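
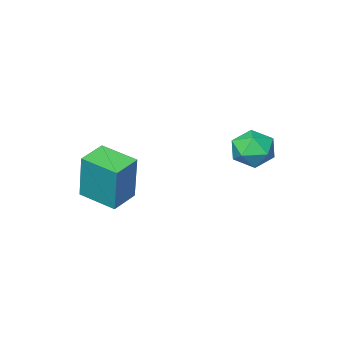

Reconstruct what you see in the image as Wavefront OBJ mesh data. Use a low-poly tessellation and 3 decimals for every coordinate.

v 0.693 0.088 -1.535
v 0.813 0.453 0.172
v 0.187 1.265 -1.751
v 0.307 1.631 -0.044
v 1.593 0.449 -1.676
v 1.713 0.815 0.031
v 1.087 1.627 -1.892
v 1.207 1.992 -0.185
v -2.595 4.086 0.464
v -2.383 3.765 -0.176
v -2.757 2.995 0.956
v -2.545 2.674 0.316
v -2.046 3.043 0.731
v -1.946 3.717 0.427
v -3.194 3.043 0.353
v -3.094 3.717 0.049
v -2.754 3.121 -0.245
v -2.045 3.121 -0.011
v -3.095 3.639 0.791
v -2.386 3.639 1.025
f 2 4 1
f 5 2 1
f 1 4 3
f 3 5 1
f 2 8 4
f 6 2 5
f 6 8 2
f 4 8 3
f 7 5 3
f 3 8 7
f 7 6 5
f 8 6 7
f 9 20 14
f 9 14 10
f 9 10 16
f 9 16 19
f 9 19 20
f 10 14 18
f 14 20 13
f 20 19 11
f 19 16 15
f 16 10 17
f 12 18 13
f 12 13 11
f 12 11 15
f 12 15 17
f 12 17 18
f 13 18 14
f 11 13 20
f 15 11 19
f 17 15 16
f 18 17 10



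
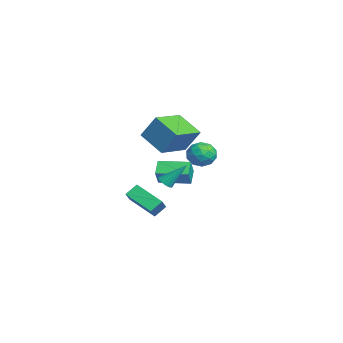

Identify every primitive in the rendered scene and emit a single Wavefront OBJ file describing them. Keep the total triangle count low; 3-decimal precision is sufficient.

v -4.081 -4.199 -3.924
v -3.123 -4.543 -3.068
v -4.364 -3.513 -3.331
v -3.406 -3.857 -2.475
v -2.834 -2.923 -4.805
v -1.876 -3.267 -3.949
v -3.117 -2.237 -4.212
v -2.159 -2.581 -3.356
v 1.951 -2.944 -0.095
v 2.412 -3.137 0.005
v 2.149 -1.816 1.175
v 2.457 -2.961 -0.159
v 2.386 -2.781 -0.307
v 2.215 -2.638 -0.407
v 1.984 -2.565 -0.436
v 1.745 -2.579 -0.386
v 1.553 -2.677 -0.27
v 1.453 -2.835 -0.114
v 1.467 -3.018 0.046
v 1.592 -3.185 0.174
v 1.799 -3.296 0.241
v 2.041 -3.326 0.23
v 2.262 -3.269 0.145
v -0.554 -2.645 2.646
v -0.152 -1.877 4.049
v 0.702 -1.687 1.762
v 1.104 -0.919 3.166
v 0.876 -4.141 3.054
v 1.278 -3.373 4.458
v 2.132 -3.183 2.171
v 2.534 -2.415 3.574
v -3.024 -2.687 -2.211
v -3.864 -2.422 -1.585
v -2.415 -0.899 -2.148
v -3.254 -0.634 -1.523
v -2.366 -2.946 -1.217
v -3.205 -2.681 -0.592
v -1.756 -1.158 -1.155
v -2.596 -0.893 -0.529
v -2.606 0.38 0.492
v -2.043 -0.303 0.187
v -3.737 -0.177 -0.347
v -3.174 -0.86 -0.652
v -3.455 -0.848 0.241
v -2.756 -0.504 0.759
v -3.024 0.024 -0.919
v -2.325 0.368 -0.401
v -2.302 -0.523 -0.685
v -2.568 -1.062 0.032
v -3.212 0.582 -0.192
v -3.478 0.043 0.525
v -2.225 0.087 0.413
v -3.555 -0.567 -0.573
v -3.72 -0.56 -0.048
v -3.389 -0.962 -0.228
v -2.644 -0.031 0.749
v -2.313 -0.432 0.57
v -3.143 -0.753 0.602
v -3.467 -0.048 -0.73
v -3.136 -0.449 -0.909
v -2.391 0.482 0.068
v -2.06 0.08 -0.112
v -2.637 0.273 -0.762
v -2.047 -0.443 -0.279
v -2.712 -0.771 -0.772
v -2.623 -0.251 -0.929
v -2.212 -0.049 -0.624
v -2.203 -0.76 0.143
v -2.868 -1.088 -0.35
v -3.033 -1.081 0.174
v -2.622 -0.879 0.479
v -2.355 -0.89 -0.37
v -2.912 0.608 0.19
v -3.577 0.28 -0.303
v -3.158 0.399 -0.639
v -2.747 0.601 -0.334
v -3.068 0.291 0.612
v -3.733 -0.037 0.119
v -3.568 -0.431 0.464
v -3.157 -0.229 0.769
v -3.425 0.41 0.21
f 2 4 1
f 5 2 1
f 1 4 3
f 3 5 1
f 2 8 4
f 6 2 5
f 6 8 2
f 4 8 3
f 7 5 3
f 3 8 7
f 7 6 5
f 8 6 7
f 10 9 12
f 10 12 11
f 12 9 13
f 12 13 11
f 13 9 14
f 13 14 11
f 14 9 15
f 14 15 11
f 15 9 16
f 15 16 11
f 16 9 17
f 16 17 11
f 17 9 18
f 17 18 11
f 18 9 19
f 18 19 11
f 19 9 20
f 19 20 11
f 20 9 21
f 20 21 11
f 21 9 22
f 21 22 11
f 22 9 23
f 22 23 11
f 23 9 10
f 23 10 11
f 25 27 24
f 28 25 24
f 24 27 26
f 26 28 24
f 25 31 27
f 29 25 28
f 29 31 25
f 27 31 26
f 30 28 26
f 26 31 30
f 30 29 28
f 31 29 30
f 33 35 32
f 36 33 32
f 32 35 34
f 34 36 32
f 33 39 35
f 37 33 36
f 37 39 33
f 35 39 34
f 38 36 34
f 34 39 38
f 38 37 36
f 39 37 38
f 40 77 56
f 77 51 80
f 56 80 45
f 77 80 56
f 40 56 52
f 56 45 57
f 52 57 41
f 56 57 52
f 40 52 61
f 52 41 62
f 61 62 47
f 52 62 61
f 40 61 73
f 61 47 76
f 73 76 50
f 61 76 73
f 40 73 77
f 73 50 81
f 77 81 51
f 73 81 77
f 41 57 68
f 57 45 71
f 68 71 49
f 57 71 68
f 45 80 58
f 80 51 79
f 58 79 44
f 80 79 58
f 51 81 78
f 81 50 74
f 78 74 42
f 81 74 78
f 50 76 75
f 76 47 63
f 75 63 46
f 76 63 75
f 47 62 67
f 62 41 64
f 67 64 48
f 62 64 67
f 43 69 55
f 69 49 70
f 55 70 44
f 69 70 55
f 43 55 53
f 55 44 54
f 53 54 42
f 55 54 53
f 43 53 60
f 53 42 59
f 60 59 46
f 53 59 60
f 43 60 65
f 60 46 66
f 65 66 48
f 60 66 65
f 43 65 69
f 65 48 72
f 69 72 49
f 65 72 69
f 44 70 58
f 70 49 71
f 58 71 45
f 70 71 58
f 42 54 78
f 54 44 79
f 78 79 51
f 54 79 78
f 46 59 75
f 59 42 74
f 75 74 50
f 59 74 75
f 48 66 67
f 66 46 63
f 67 63 47
f 66 63 67
f 49 72 68
f 72 48 64
f 68 64 41
f 72 64 68



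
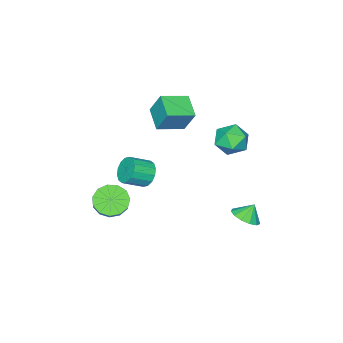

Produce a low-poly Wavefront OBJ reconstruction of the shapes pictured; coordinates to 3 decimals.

v -2.193 -3.392 1.937
v -2.253 -2.638 3.403
v -3.645 -2.667 1.504
v -3.705 -1.913 2.971
v -1.415 -2.187 1.349
v -1.475 -1.433 2.816
v -2.867 -1.462 0.917
v -2.927 -0.708 2.383
v -1.278 4.249 3.07
v -0.607 3.533 2.692
v -1.593 3.247 4.408
v -0.922 2.531 4.03
v -0.561 3.451 4.39
v -0.367 4.07 3.563
v -1.833 2.71 3.537
v -1.639 3.329 2.71
v -0.95 2.582 2.98
v -0.164 3.04 3.508
v -2.036 3.74 3.592
v -1.25 4.198 4.12
v 0.007 -1.6 -1.241
v 0.544 -1.03 -1.62
v 1.591 -1.591 -0.978
v 1.053 -2.16 -0.599
v 0.416 -0.832 -1.237
v 1.462 -1.393 -0.595
v 0.177 -0.839 -0.855
v 1.224 -1.4 -0.213
v -0.107 -1.05 -0.576
v 0.94 -1.611 0.066
v -0.36 -1.408 -0.476
v 0.687 -1.969 0.166
v -0.516 -1.818 -0.58
v 0.531 -2.379 0.062
v -0.531 -2.169 -0.862
v 0.516 -2.73 -0.22
v -0.402 -2.367 -1.245
v 0.644 -2.928 -0.603
v -0.164 -2.36 -1.627
v 0.883 -2.921 -0.985
v 0.12 -2.149 -1.906
v 1.167 -2.71 -1.264
v 0.373 -1.791 -2.006
v 1.42 -2.352 -1.364
v 0.529 -1.381 -1.902
v 1.576 -1.942 -1.26
v -2.449 3.344 -3.662
v -1.696 3.663 -3.287
v -2.951 3.536 -2.818
v -1.922 4.058 -3.511
v -2.316 4.226 -3.783
v -2.752 4.114 -4.017
v -3.091 3.757 -4.138
v -3.227 3.27 -4.108
v -3.116 2.806 -3.936
v -2.793 2.512 -3.677
v -2.361 2.483 -3.413
v -1.957 2.727 -3.228
v -1.709 3.167 -3.181
v 1.159 -3.236 -3.812
v 2.014 -3.759 -4.049
v 2.717 -3.047 -3.085
v 1.861 -2.524 -2.848
v 2.008 -3.291 -4.391
v 2.711 -2.578 -3.427
v 1.734 -2.805 -4.55
v 2.436 -2.092 -3.585
v 1.276 -2.456 -4.474
v 1.979 -1.743 -3.51
v 0.781 -2.355 -4.188
v 1.484 -1.642 -3.224
v 0.406 -2.533 -3.783
v 1.109 -1.821 -2.819
v 0.27 -2.935 -3.387
v 0.973 -2.223 -2.422
v 0.416 -3.433 -3.126
v 1.119 -2.72 -2.161
v 0.798 -3.868 -3.083
v 1.501 -3.155 -2.118
v 1.294 -4.102 -3.271
v 1.997 -3.39 -2.307
v 1.747 -4.062 -3.632
v 2.45 -3.349 -2.667
f 2 4 1
f 5 2 1
f 1 4 3
f 3 5 1
f 2 8 4
f 6 2 5
f 6 8 2
f 4 8 3
f 7 5 3
f 3 8 7
f 7 6 5
f 8 6 7
f 9 20 14
f 9 14 10
f 9 10 16
f 9 16 19
f 9 19 20
f 10 14 18
f 14 20 13
f 20 19 11
f 19 16 15
f 16 10 17
f 12 18 13
f 12 13 11
f 12 11 15
f 12 15 17
f 12 17 18
f 13 18 14
f 11 13 20
f 15 11 19
f 17 15 16
f 18 17 10
f 22 21 25
f 22 25 23
f 23 25 26
f 23 26 24
f 25 21 27
f 25 27 26
f 26 27 28
f 26 28 24
f 27 21 29
f 27 29 28
f 28 29 30
f 28 30 24
f 29 21 31
f 29 31 30
f 30 31 32
f 30 32 24
f 31 21 33
f 31 33 32
f 32 33 34
f 32 34 24
f 33 21 35
f 33 35 34
f 34 35 36
f 34 36 24
f 35 21 37
f 35 37 36
f 36 37 38
f 36 38 24
f 37 21 39
f 37 39 38
f 38 39 40
f 38 40 24
f 39 21 41
f 39 41 40
f 40 41 42
f 40 42 24
f 41 21 43
f 41 43 42
f 42 43 44
f 42 44 24
f 43 21 45
f 43 45 44
f 44 45 46
f 44 46 24
f 45 21 22
f 45 22 46
f 46 22 23
f 46 23 24
f 48 47 50
f 48 50 49
f 50 47 51
f 50 51 49
f 51 47 52
f 51 52 49
f 52 47 53
f 52 53 49
f 53 47 54
f 53 54 49
f 54 47 55
f 54 55 49
f 55 47 56
f 55 56 49
f 56 47 57
f 56 57 49
f 57 47 58
f 57 58 49
f 58 47 59
f 58 59 49
f 59 47 48
f 59 48 49
f 61 60 64
f 61 64 62
f 62 64 65
f 62 65 63
f 64 60 66
f 64 66 65
f 65 66 67
f 65 67 63
f 66 60 68
f 66 68 67
f 67 68 69
f 67 69 63
f 68 60 70
f 68 70 69
f 69 70 71
f 69 71 63
f 70 60 72
f 70 72 71
f 71 72 73
f 71 73 63
f 72 60 74
f 72 74 73
f 73 74 75
f 73 75 63
f 74 60 76
f 74 76 75
f 75 76 77
f 75 77 63
f 76 60 78
f 76 78 77
f 77 78 79
f 77 79 63
f 78 60 80
f 78 80 79
f 79 80 81
f 79 81 63
f 80 60 82
f 80 82 81
f 81 82 83
f 81 83 63
f 82 60 61
f 82 61 83
f 83 61 62
f 83 62 63



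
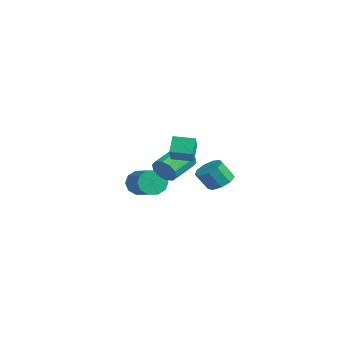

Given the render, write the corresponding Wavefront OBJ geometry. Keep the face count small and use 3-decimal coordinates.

v 2.606 -4.052 -0.011
v 2.059 -3.627 0.83
v 3.219 -3.06 -0.113
v 2.671 -2.635 0.727
v 3.549 -4.545 0.853
v 3.001 -4.12 1.693
v 4.161 -3.553 0.75
v 3.614 -3.128 1.591
v -4.037 -2.926 -4.084
v -3.781 -3.299 -4.839
v -1.908 -3.367 -4.171
v -2.163 -2.994 -3.416
v -3.741 -2.76 -4.896
v -1.868 -2.828 -4.228
v -3.814 -2.284 -4.643
v -1.941 -2.352 -3.975
v -3.972 -2.053 -4.176
v -2.099 -2.121 -3.508
v -4.155 -2.156 -3.675
v -2.281 -2.224 -3.007
v -4.292 -2.553 -3.329
v -2.419 -2.621 -2.661
v -4.332 -3.092 -3.272
v -2.459 -3.16 -2.604
v -4.259 -3.568 -3.525
v -2.386 -3.636 -2.857
v -4.101 -3.799 -3.992
v -2.228 -3.867 -3.324
v -3.919 -3.696 -4.493
v -2.045 -3.764 -3.825
v -1.484 -2.629 -2.397
v -1.223 -2.236 -3.068
v -1.956 -0.738 -2.474
v -2.216 -1.131 -1.803
v -1.684 -2.423 -3.165
v -2.417 -0.925 -2.571
v -2.069 -2.688 -2.969
v -2.801 -1.19 -2.375
v -2.23 -2.931 -2.554
v -2.962 -1.434 -1.96
v -2.106 -3.059 -2.079
v -2.838 -1.561 -1.486
v -1.744 -3.022 -1.726
v -2.477 -1.524 -1.132
v -1.283 -2.835 -1.629
v -2.016 -1.337 -1.035
v -0.899 -2.57 -1.825
v -1.631 -1.072 -1.231
v -0.738 -2.326 -2.24
v -1.47 -0.829 -1.646
v -0.862 -2.199 -2.714
v -1.594 -0.701 -2.121
v 3.664 -1.732 -1.602
v 4.399 -2.066 -1.674
v 4.211 -2.701 -0.65
v 3.476 -2.368 -0.578
v 4.431 -1.598 -1.378
v 4.243 -2.234 -0.354
v 4.104 -1.194 -1.187
v 3.916 -1.829 -0.163
v 3.572 -1.041 -1.19
v 3.384 -1.676 -0.166
v 3.082 -1.212 -1.386
v 2.894 -1.847 -0.362
v 2.865 -1.626 -1.683
v 2.677 -2.262 -0.659
v 3.022 -2.09 -1.942
v 2.834 -2.726 -0.918
v 3.479 -2.387 -2.042
v 3.291 -3.022 -1.018
v 4.023 -2.377 -1.936
v 3.835 -3.012 -0.912
f 2 4 1
f 5 2 1
f 1 4 3
f 3 5 1
f 2 8 4
f 6 2 5
f 6 8 2
f 4 8 3
f 7 5 3
f 3 8 7
f 7 6 5
f 8 6 7
f 10 9 13
f 10 13 11
f 11 13 14
f 11 14 12
f 13 9 15
f 13 15 14
f 14 15 16
f 14 16 12
f 15 9 17
f 15 17 16
f 16 17 18
f 16 18 12
f 17 9 19
f 17 19 18
f 18 19 20
f 18 20 12
f 19 9 21
f 19 21 20
f 20 21 22
f 20 22 12
f 21 9 23
f 21 23 22
f 22 23 24
f 22 24 12
f 23 9 25
f 23 25 24
f 24 25 26
f 24 26 12
f 25 9 27
f 25 27 26
f 26 27 28
f 26 28 12
f 27 9 29
f 27 29 28
f 28 29 30
f 28 30 12
f 29 9 10
f 29 10 30
f 30 10 11
f 30 11 12
f 32 31 35
f 32 35 33
f 33 35 36
f 33 36 34
f 35 31 37
f 35 37 36
f 36 37 38
f 36 38 34
f 37 31 39
f 37 39 38
f 38 39 40
f 38 40 34
f 39 31 41
f 39 41 40
f 40 41 42
f 40 42 34
f 41 31 43
f 41 43 42
f 42 43 44
f 42 44 34
f 43 31 45
f 43 45 44
f 44 45 46
f 44 46 34
f 45 31 47
f 45 47 46
f 46 47 48
f 46 48 34
f 47 31 49
f 47 49 48
f 48 49 50
f 48 50 34
f 49 31 51
f 49 51 50
f 50 51 52
f 50 52 34
f 51 31 32
f 51 32 52
f 52 32 33
f 52 33 34
f 54 53 57
f 54 57 55
f 55 57 58
f 55 58 56
f 57 53 59
f 57 59 58
f 58 59 60
f 58 60 56
f 59 53 61
f 59 61 60
f 60 61 62
f 60 62 56
f 61 53 63
f 61 63 62
f 62 63 64
f 62 64 56
f 63 53 65
f 63 65 64
f 64 65 66
f 64 66 56
f 65 53 67
f 65 67 66
f 66 67 68
f 66 68 56
f 67 53 69
f 67 69 68
f 68 69 70
f 68 70 56
f 69 53 71
f 69 71 70
f 70 71 72
f 70 72 56
f 71 53 54
f 71 54 72
f 72 54 55
f 72 55 56



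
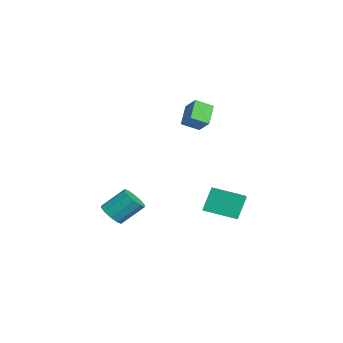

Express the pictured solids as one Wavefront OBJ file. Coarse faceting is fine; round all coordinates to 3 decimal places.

v -1.773 -0.869 3.996
v -1.089 -0.573 4.585
v -1.77 -0.031 3.571
v -1.086 0.265 4.16
v -0.934 -1.265 3.22
v -0.25 -0.969 3.809
v -0.931 -0.427 2.795
v -0.247 -0.131 3.384
v -1.412 -4.378 -2.362
v -1.022 -3.999 -2.802
v -0.957 -2.923 -1.818
v -1.348 -3.302 -1.378
v -1.438 -3.905 -2.878
v -1.373 -2.829 -1.893
v -1.844 -3.992 -2.756
v -1.779 -2.916 -1.771
v -2.085 -4.226 -2.484
v -2.02 -3.15 -1.499
v -2.069 -4.519 -2.165
v -2.005 -3.443 -1.181
v -1.803 -4.757 -1.922
v -1.738 -3.681 -0.938
v -1.387 -4.851 -1.847
v -1.322 -3.775 -0.862
v -0.981 -4.764 -1.969
v -0.916 -3.688 -0.984
v -0.74 -4.53 -2.241
v -0.675 -3.454 -1.256
v -0.755 -4.237 -2.559
v -0.691 -3.161 -1.575
v -0.397 -0.362 -1.925
v -0.715 0.116 -0.748
v 0.122 1.103 -2.38
v -0.195 1.581 -1.203
v 1.095 -0.721 -1.377
v 0.778 -0.243 -0.2
v 1.615 0.744 -1.832
v 1.297 1.222 -0.655
f 2 4 1
f 5 2 1
f 1 4 3
f 3 5 1
f 2 8 4
f 6 2 5
f 6 8 2
f 4 8 3
f 7 5 3
f 3 8 7
f 7 6 5
f 8 6 7
f 10 9 13
f 10 13 11
f 11 13 14
f 11 14 12
f 13 9 15
f 13 15 14
f 14 15 16
f 14 16 12
f 15 9 17
f 15 17 16
f 16 17 18
f 16 18 12
f 17 9 19
f 17 19 18
f 18 19 20
f 18 20 12
f 19 9 21
f 19 21 20
f 20 21 22
f 20 22 12
f 21 9 23
f 21 23 22
f 22 23 24
f 22 24 12
f 23 9 25
f 23 25 24
f 24 25 26
f 24 26 12
f 25 9 27
f 25 27 26
f 26 27 28
f 26 28 12
f 27 9 29
f 27 29 28
f 28 29 30
f 28 30 12
f 29 9 10
f 29 10 30
f 30 10 11
f 30 11 12
f 32 34 31
f 35 32 31
f 31 34 33
f 33 35 31
f 32 38 34
f 36 32 35
f 36 38 32
f 34 38 33
f 37 35 33
f 33 38 37
f 37 36 35
f 38 36 37



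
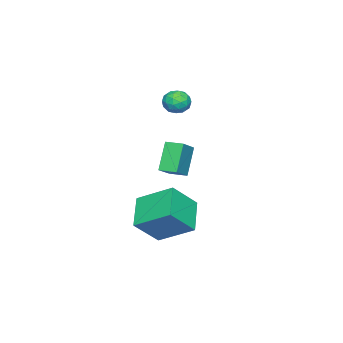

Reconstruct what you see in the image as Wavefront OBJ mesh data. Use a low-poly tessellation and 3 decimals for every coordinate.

v 1.184 -0.62 3.144
v 2.309 -0.532 3.829
v 1.107 0.206 3.163
v 2.232 0.294 3.849
v 1.988 -0.514 1.811
v 3.113 -0.426 2.497
v 1.911 0.312 1.831
v 3.036 0.4 2.516
v -3.314 -2.801 3.924
v -3.083 -2.443 4.498
v -2.237 -2.817 3.502
v -2.006 -2.459 4.076
v -2.228 -3.135 4.142
v -2.893 -3.126 4.403
v -2.427 -2.134 3.597
v -3.092 -2.125 3.858
v -2.535 -2.031 4.297
v -2.412 -2.65 4.633
v -2.908 -2.61 3.367
v -2.785 -3.229 3.703
v -3.293 -2.621 4.248
v -2.027 -2.639 3.752
v -2.157 -3.037 3.79
v -2.022 -2.826 4.128
v -3.181 -3.022 4.192
v -3.046 -2.812 4.53
v -2.543 -3.219 4.32
v -2.274 -2.448 3.47
v -2.139 -2.238 3.808
v -3.298 -2.434 3.872
v -3.163 -2.223 4.21
v -2.777 -2.041 3.68
v -2.835 -2.168 4.467
v -2.202 -2.177 4.219
v -2.45 -1.986 3.938
v -2.841 -1.981 4.091
v -2.763 -2.532 4.665
v -2.13 -2.541 4.417
v -2.26 -2.939 4.455
v -2.651 -2.933 4.609
v -2.441 -2.29 4.546
v -3.19 -2.719 3.583
v -2.557 -2.728 3.335
v -2.669 -2.327 3.391
v -3.06 -2.321 3.545
v -3.118 -3.083 3.781
v -2.485 -3.092 3.533
v -2.479 -3.279 3.909
v -2.87 -3.274 4.062
v -2.879 -2.97 3.454
v 1.556 -1.151 -0.938
v 1.421 0.534 0.033
v 2.948 -0.533 -1.819
v 2.813 1.153 -0.848
v 2.607 -1.773 0.288
v 2.472 -0.087 1.259
v 3.999 -1.154 -0.593
v 3.864 0.531 0.378
f 2 4 1
f 5 2 1
f 1 4 3
f 3 5 1
f 2 8 4
f 6 2 5
f 6 8 2
f 4 8 3
f 7 5 3
f 3 8 7
f 7 6 5
f 8 6 7
f 9 46 25
f 46 20 49
f 25 49 14
f 46 49 25
f 9 25 21
f 25 14 26
f 21 26 10
f 25 26 21
f 9 21 30
f 21 10 31
f 30 31 16
f 21 31 30
f 9 30 42
f 30 16 45
f 42 45 19
f 30 45 42
f 9 42 46
f 42 19 50
f 46 50 20
f 42 50 46
f 10 26 37
f 26 14 40
f 37 40 18
f 26 40 37
f 14 49 27
f 49 20 48
f 27 48 13
f 49 48 27
f 20 50 47
f 50 19 43
f 47 43 11
f 50 43 47
f 19 45 44
f 45 16 32
f 44 32 15
f 45 32 44
f 16 31 36
f 31 10 33
f 36 33 17
f 31 33 36
f 12 38 24
f 38 18 39
f 24 39 13
f 38 39 24
f 12 24 22
f 24 13 23
f 22 23 11
f 24 23 22
f 12 22 29
f 22 11 28
f 29 28 15
f 22 28 29
f 12 29 34
f 29 15 35
f 34 35 17
f 29 35 34
f 12 34 38
f 34 17 41
f 38 41 18
f 34 41 38
f 13 39 27
f 39 18 40
f 27 40 14
f 39 40 27
f 11 23 47
f 23 13 48
f 47 48 20
f 23 48 47
f 15 28 44
f 28 11 43
f 44 43 19
f 28 43 44
f 17 35 36
f 35 15 32
f 36 32 16
f 35 32 36
f 18 41 37
f 41 17 33
f 37 33 10
f 41 33 37
f 52 54 51
f 55 52 51
f 51 54 53
f 53 55 51
f 52 58 54
f 56 52 55
f 56 58 52
f 54 58 53
f 57 55 53
f 53 58 57
f 57 56 55
f 58 56 57



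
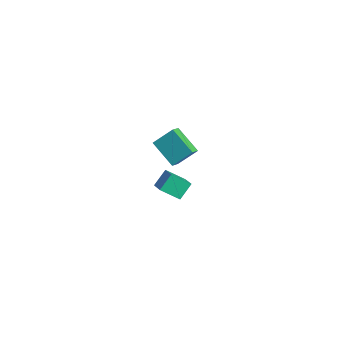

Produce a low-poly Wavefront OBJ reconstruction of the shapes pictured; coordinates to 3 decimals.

v -0.156 1.146 -4.001
v -0.36 2.098 -3.124
v 0.488 2.19 -4.982
v 0.283 3.141 -4.105
v 0.797 0.959 -3.575
v 0.592 1.91 -2.698
v 1.44 2.002 -4.556
v 1.236 2.954 -3.679
v 2.692 -0.315 3.39
v 3.116 0.773 4.394
v 4.313 -0.034 2.401
v 4.738 1.054 3.405
v 3.142 -0.994 3.935
v 3.567 0.094 4.939
v 4.764 -0.713 2.946
v 5.188 0.375 3.95
f 2 4 1
f 5 2 1
f 1 4 3
f 3 5 1
f 2 8 4
f 6 2 5
f 6 8 2
f 4 8 3
f 7 5 3
f 3 8 7
f 7 6 5
f 8 6 7
f 10 12 9
f 13 10 9
f 9 12 11
f 11 13 9
f 10 16 12
f 14 10 13
f 14 16 10
f 12 16 11
f 15 13 11
f 11 16 15
f 15 14 13
f 16 14 15



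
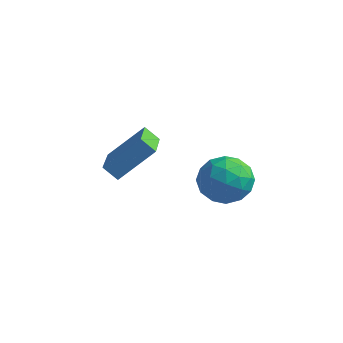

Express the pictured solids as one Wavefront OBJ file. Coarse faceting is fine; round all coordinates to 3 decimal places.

v 0.695 -3.666 1.407
v 0.084 -3.802 1.967
v -0.272 -1.95 0.77
v -0.882 -2.086 1.33
v 1.722 -2.574 2.79
v 1.112 -2.71 3.35
v 0.756 -0.858 2.153
v 0.145 -0.994 2.713
v 2.621 2.137 -2.252
v 3.245 1.178 -1.718
v 1.315 2.162 -0.682
v 1.939 1.203 -0.148
v 2.478 2.342 -0.226
v 3.285 2.326 -1.195
v 1.275 1.014 -1.205
v 2.082 0.998 -2.174
v 2.413 0.484 -1.071
v 3.156 1.305 -0.465
v 1.404 2.035 -1.935
v 2.147 2.856 -1.329
v 3.047 1.655 -2.122
v 1.513 1.685 -0.278
v 1.829 2.354 -0.323
v 2.196 1.791 -0.009
v 3.071 2.33 -1.815
v 3.437 1.767 -1.502
v 2.987 2.451 -0.625
v 1.123 1.573 -0.898
v 1.489 1.01 -0.585
v 2.364 1.549 -2.391
v 2.731 0.986 -2.077
v 1.573 0.889 -1.775
v 2.925 0.684 -1.428
v 2.158 0.699 -0.506
v 1.768 0.587 -1.127
v 2.242 0.578 -1.697
v 3.362 1.167 -1.073
v 2.594 1.181 -0.15
v 2.911 1.85 -0.195
v 3.385 1.841 -0.766
v 2.873 0.759 -0.692
v 1.966 2.159 -2.25
v 1.198 2.173 -1.327
v 1.175 1.499 -1.634
v 1.649 1.49 -2.205
v 2.402 2.641 -1.894
v 1.635 2.656 -0.972
v 2.318 2.762 -0.703
v 2.792 2.753 -1.273
v 1.687 2.581 -1.708
f 2 4 1
f 5 2 1
f 1 4 3
f 3 5 1
f 2 8 4
f 6 2 5
f 6 8 2
f 4 8 3
f 7 5 3
f 3 8 7
f 7 6 5
f 8 6 7
f 9 46 25
f 46 20 49
f 25 49 14
f 46 49 25
f 9 25 21
f 25 14 26
f 21 26 10
f 25 26 21
f 9 21 30
f 21 10 31
f 30 31 16
f 21 31 30
f 9 30 42
f 30 16 45
f 42 45 19
f 30 45 42
f 9 42 46
f 42 19 50
f 46 50 20
f 42 50 46
f 10 26 37
f 26 14 40
f 37 40 18
f 26 40 37
f 14 49 27
f 49 20 48
f 27 48 13
f 49 48 27
f 20 50 47
f 50 19 43
f 47 43 11
f 50 43 47
f 19 45 44
f 45 16 32
f 44 32 15
f 45 32 44
f 16 31 36
f 31 10 33
f 36 33 17
f 31 33 36
f 12 38 24
f 38 18 39
f 24 39 13
f 38 39 24
f 12 24 22
f 24 13 23
f 22 23 11
f 24 23 22
f 12 22 29
f 22 11 28
f 29 28 15
f 22 28 29
f 12 29 34
f 29 15 35
f 34 35 17
f 29 35 34
f 12 34 38
f 34 17 41
f 38 41 18
f 34 41 38
f 13 39 27
f 39 18 40
f 27 40 14
f 39 40 27
f 11 23 47
f 23 13 48
f 47 48 20
f 23 48 47
f 15 28 44
f 28 11 43
f 44 43 19
f 28 43 44
f 17 35 36
f 35 15 32
f 36 32 16
f 35 32 36
f 18 41 37
f 41 17 33
f 37 33 10
f 41 33 37



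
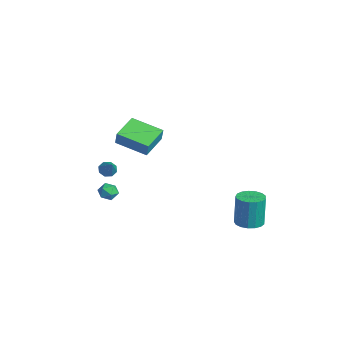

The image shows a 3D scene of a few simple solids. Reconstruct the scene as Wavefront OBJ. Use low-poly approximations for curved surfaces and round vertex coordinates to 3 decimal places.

v 3.563 3.881 -4.541
v 4.411 3.874 -4.488
v 4.286 3.992 -2.485
v 3.437 3.999 -2.539
v 4.318 4.27 -4.517
v 4.193 4.387 -2.514
v 4.053 4.576 -4.551
v 3.927 4.693 -2.549
v 3.675 4.723 -4.584
v 3.549 4.84 -2.581
v 3.271 4.677 -4.606
v 3.146 4.795 -2.604
v 2.934 4.449 -4.614
v 2.809 4.567 -2.611
v 2.741 4.091 -4.605
v 2.616 4.208 -2.602
v 2.737 3.685 -4.582
v 2.611 3.802 -2.579
v 2.921 3.324 -4.549
v 2.796 3.441 -2.546
v 3.253 3.09 -4.514
v 3.127 3.208 -2.512
v 3.655 3.038 -4.486
v 3.53 3.156 -2.483
v 4.036 3.179 -4.47
v 3.911 3.297 -2.468
v 4.309 3.481 -4.471
v 4.184 3.598 -2.468
v 2.008 -3.408 -0.885
v 2.482 -3.669 -0.559
v 2.078 -4.151 -1.581
v 2.552 -4.412 -1.255
v 1.966 -4.419 -1.021
v 1.923 -3.96 -0.59
v 2.637 -3.86 -1.55
v 2.594 -3.401 -1.119
v 2.87 -3.948 -0.97
v 2.456 -4.293 -0.643
v 2.104 -3.527 -1.497
v 1.69 -3.872 -1.17
v -0.586 -3.014 -1.152
v -0.214 -2.882 -1.535
v 0.406 -3.066 -0.208
v -0.377 -2.544 -1.346
v -0.662 -2.48 -1.043
v -0.902 -2.73 -0.804
v -0.958 -3.145 -0.769
v -0.795 -3.484 -0.958
v -0.51 -3.547 -1.261
v -0.269 -3.298 -1.5
v 2.255 -3.46 2.705
v 2.598 -3.476 3.581
v 1.211 -2.244 3.136
v 1.553 -2.26 4.012
v 3.587 -2.14 2.208
v 3.929 -2.156 3.084
v 2.542 -0.924 2.639
v 2.885 -0.94 3.515
f 2 1 5
f 2 5 3
f 3 5 6
f 3 6 4
f 5 1 7
f 5 7 6
f 6 7 8
f 6 8 4
f 7 1 9
f 7 9 8
f 8 9 10
f 8 10 4
f 9 1 11
f 9 11 10
f 10 11 12
f 10 12 4
f 11 1 13
f 11 13 12
f 12 13 14
f 12 14 4
f 13 1 15
f 13 15 14
f 14 15 16
f 14 16 4
f 15 1 17
f 15 17 16
f 16 17 18
f 16 18 4
f 17 1 19
f 17 19 18
f 18 19 20
f 18 20 4
f 19 1 21
f 19 21 20
f 20 21 22
f 20 22 4
f 21 1 23
f 21 23 22
f 22 23 24
f 22 24 4
f 23 1 25
f 23 25 24
f 24 25 26
f 24 26 4
f 25 1 27
f 25 27 26
f 26 27 28
f 26 28 4
f 27 1 2
f 27 2 28
f 28 2 3
f 28 3 4
f 29 40 34
f 29 34 30
f 29 30 36
f 29 36 39
f 29 39 40
f 30 34 38
f 34 40 33
f 40 39 31
f 39 36 35
f 36 30 37
f 32 38 33
f 32 33 31
f 32 31 35
f 32 35 37
f 32 37 38
f 33 38 34
f 31 33 40
f 35 31 39
f 37 35 36
f 38 37 30
f 42 41 44
f 42 44 43
f 44 41 45
f 44 45 43
f 45 41 46
f 45 46 43
f 46 41 47
f 46 47 43
f 47 41 48
f 47 48 43
f 48 41 49
f 48 49 43
f 49 41 50
f 49 50 43
f 50 41 42
f 50 42 43
f 52 54 51
f 55 52 51
f 51 54 53
f 53 55 51
f 52 58 54
f 56 52 55
f 56 58 52
f 54 58 53
f 57 55 53
f 53 58 57
f 57 56 55
f 58 56 57



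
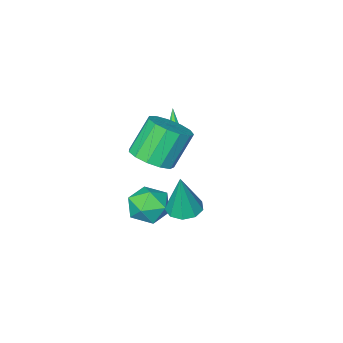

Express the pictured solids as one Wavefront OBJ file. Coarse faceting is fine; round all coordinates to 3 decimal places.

v 0.274 1.076 2.044
v 1.118 1.207 2.584
v 0.129 1.175 4.136
v -0.714 1.044 3.596
v 0.919 1.728 2.468
v -0.069 1.695 4.02
v 0.515 2.041 2.218
v -0.473 2.009 3.77
v 0.035 2.049 1.912
v -0.953 2.016 3.464
v -0.369 1.747 1.649
v -1.357 1.715 3.2
v -0.569 1.233 1.51
v -1.557 1.2 3.062
v -0.501 0.668 1.542
v -1.49 0.636 3.093
v -0.188 0.234 1.732
v -1.176 0.201 3.284
v 0.273 0.066 2.022
v -0.715 0.034 3.574
v 0.734 0.22 2.319
v -0.255 0.187 3.871
v 1.049 0.645 2.528
v 0.06 0.613 4.08
v -2.747 -1.581 -0.05
v -2.347 -1.387 0.22
v -3.313 -2.559 1.49
v -2.672 -1.159 0.246
v -3.041 -1.178 0.098
v -3.238 -1.433 -0.136
v -3.147 -1.774 -0.32
v -2.822 -2.002 -0.345
v -2.453 -1.983 -0.197
v -2.256 -1.729 0.037
v 0.36 3.492 0.652
v 1.11 3.605 0.52
v 0.68 3.668 2.628
v 0.855 4.066 0.52
v 0.369 4.259 0.582
v -0.122 4.092 0.676
v -0.387 3.645 0.759
v -0.303 3.126 0.792
v 0.091 2.778 0.759
v 0.611 2.764 0.676
v 1.013 3.091 0.582
v -0.872 0.684 -2.102
v -0.385 1.116 -1.316
v 0.045 -0.676 -1.924
v 0.532 -0.244 -1.138
v -0.448 -0.511 -1.046
v -1.015 0.329 -1.156
v 0.675 0.111 -2.084
v 0.108 0.951 -2.194
v 0.571 0.761 -1.305
v -0.123 0.377 -0.664
v -0.217 0.063 -2.576
v -0.911 -0.321 -1.935
f 2 1 5
f 2 5 3
f 3 5 6
f 3 6 4
f 5 1 7
f 5 7 6
f 6 7 8
f 6 8 4
f 7 1 9
f 7 9 8
f 8 9 10
f 8 10 4
f 9 1 11
f 9 11 10
f 10 11 12
f 10 12 4
f 11 1 13
f 11 13 12
f 12 13 14
f 12 14 4
f 13 1 15
f 13 15 14
f 14 15 16
f 14 16 4
f 15 1 17
f 15 17 16
f 16 17 18
f 16 18 4
f 17 1 19
f 17 19 18
f 18 19 20
f 18 20 4
f 19 1 21
f 19 21 20
f 20 21 22
f 20 22 4
f 21 1 23
f 21 23 22
f 22 23 24
f 22 24 4
f 23 1 2
f 23 2 24
f 24 2 3
f 24 3 4
f 26 25 28
f 26 28 27
f 28 25 29
f 28 29 27
f 29 25 30
f 29 30 27
f 30 25 31
f 30 31 27
f 31 25 32
f 31 32 27
f 32 25 33
f 32 33 27
f 33 25 34
f 33 34 27
f 34 25 26
f 34 26 27
f 36 35 38
f 36 38 37
f 38 35 39
f 38 39 37
f 39 35 40
f 39 40 37
f 40 35 41
f 40 41 37
f 41 35 42
f 41 42 37
f 42 35 43
f 42 43 37
f 43 35 44
f 43 44 37
f 44 35 45
f 44 45 37
f 45 35 36
f 45 36 37
f 46 57 51
f 46 51 47
f 46 47 53
f 46 53 56
f 46 56 57
f 47 51 55
f 51 57 50
f 57 56 48
f 56 53 52
f 53 47 54
f 49 55 50
f 49 50 48
f 49 48 52
f 49 52 54
f 49 54 55
f 50 55 51
f 48 50 57
f 52 48 56
f 54 52 53
f 55 54 47



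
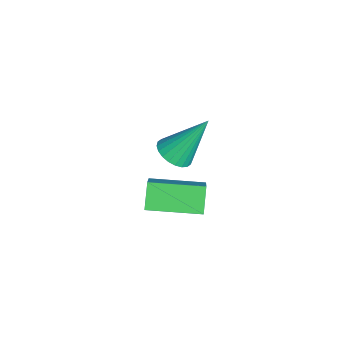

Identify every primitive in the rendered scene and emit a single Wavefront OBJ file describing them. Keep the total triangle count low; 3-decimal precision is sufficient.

v -1.553 -1.812 -0.85
v -1.119 -2.158 -0.573
v -1.687 -0.828 0.59
v -0.983 -1.987 -0.678
v -0.935 -1.789 -0.808
v -0.98 -1.595 -0.945
v -1.112 -1.434 -1.068
v -1.312 -1.331 -1.157
v -1.548 -1.3 -1.2
v -1.785 -1.348 -1.189
v -1.987 -1.467 -1.127
v -2.122 -1.638 -1.023
v -2.171 -1.835 -0.892
v -2.126 -2.03 -0.755
v -1.993 -2.191 -0.633
v -1.794 -2.294 -0.543
v -1.557 -2.324 -0.501
v -1.321 -2.277 -0.511
v -2.877 -2.593 -3.578
v -1.63 -2.609 -2.407
v -2.764 -0.849 -3.675
v -1.517 -0.865 -2.505
v -2.223 -2.675 -4.275
v -0.976 -2.691 -3.105
v -2.11 -0.931 -4.373
v -0.863 -0.947 -3.202
f 2 1 4
f 2 4 3
f 4 1 5
f 4 5 3
f 5 1 6
f 5 6 3
f 6 1 7
f 6 7 3
f 7 1 8
f 7 8 3
f 8 1 9
f 8 9 3
f 9 1 10
f 9 10 3
f 10 1 11
f 10 11 3
f 11 1 12
f 11 12 3
f 12 1 13
f 12 13 3
f 13 1 14
f 13 14 3
f 14 1 15
f 14 15 3
f 15 1 16
f 15 16 3
f 16 1 17
f 16 17 3
f 17 1 18
f 17 18 3
f 18 1 2
f 18 2 3
f 20 22 19
f 23 20 19
f 19 22 21
f 21 23 19
f 20 26 22
f 24 20 23
f 24 26 20
f 22 26 21
f 25 23 21
f 21 26 25
f 25 24 23
f 26 24 25



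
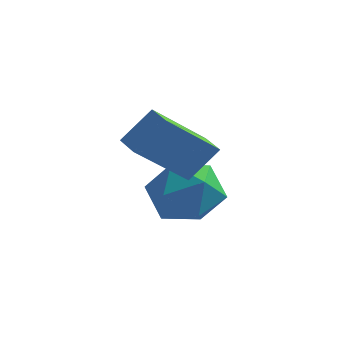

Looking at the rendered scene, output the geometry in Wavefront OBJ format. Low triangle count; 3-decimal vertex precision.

v 0.402 0.176 -0.963
v 1.034 -0.225 -1.872
v -1.134 -0.735 -1.628
v -0.502 -1.136 -2.537
v -0.286 -1.533 -1.45
v 0.664 -0.97 -1.039
v -0.764 0.01 -2.461
v 0.186 0.573 -2.05
v 0.313 -0.327 -2.798
v 0.609 -1.281 -2.174
v -0.709 0.321 -1.326
v -0.413 -0.633 -0.702
v -0.273 -0.737 -0.79
v -1.284 -2.034 0.626
v 0.394 -0.175 0.201
v -0.617 -1.472 1.617
v 0.337 -1.308 -0.877
v -0.674 -2.605 0.539
v 1.004 -0.746 0.114
v -0.007 -2.043 1.53
f 1 12 6
f 1 6 2
f 1 2 8
f 1 8 11
f 1 11 12
f 2 6 10
f 6 12 5
f 12 11 3
f 11 8 7
f 8 2 9
f 4 10 5
f 4 5 3
f 4 3 7
f 4 7 9
f 4 9 10
f 5 10 6
f 3 5 12
f 7 3 11
f 9 7 8
f 10 9 2
f 14 16 13
f 17 14 13
f 13 16 15
f 15 17 13
f 14 20 16
f 18 14 17
f 18 20 14
f 16 20 15
f 19 17 15
f 15 20 19
f 19 18 17
f 20 18 19



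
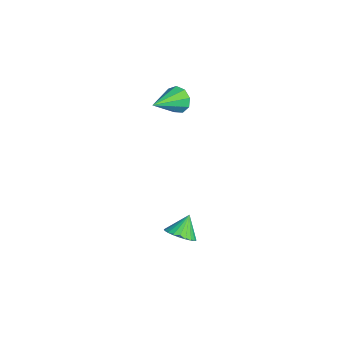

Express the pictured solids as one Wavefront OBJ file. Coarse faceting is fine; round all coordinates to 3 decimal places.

v 4.231 -1.121 -2.71
v 4.792 -1.253 -2.279
v 3.729 -0.639 -1.91
v 4.862 -1.003 -2.385
v 4.837 -0.771 -2.541
v 4.719 -0.592 -2.723
v 4.527 -0.493 -2.902
v 4.289 -0.49 -3.053
v 4.043 -0.583 -3.151
v 3.825 -0.758 -3.182
v 3.669 -0.988 -3.141
v 3.599 -1.238 -3.035
v 3.624 -1.471 -2.879
v 3.742 -1.65 -2.697
v 3.935 -1.748 -2.518
v 4.172 -1.751 -2.368
v 4.418 -1.658 -2.269
v 4.636 -1.483 -2.238
v 0.784 -0.625 3.123
v 1.271 -0.486 2.669
v 1.696 -1.815 3.737
v 1.337 -0.236 3.056
v 1.144 -0.168 3.474
v 0.783 -0.314 3.727
v 0.422 -0.606 3.698
v 0.23 -0.907 3.4
v 0.298 -1.076 2.972
v 0.593 -1.035 2.615
v 0.977 -0.801 2.495
f 2 1 4
f 2 4 3
f 4 1 5
f 4 5 3
f 5 1 6
f 5 6 3
f 6 1 7
f 6 7 3
f 7 1 8
f 7 8 3
f 8 1 9
f 8 9 3
f 9 1 10
f 9 10 3
f 10 1 11
f 10 11 3
f 11 1 12
f 11 12 3
f 12 1 13
f 12 13 3
f 13 1 14
f 13 14 3
f 14 1 15
f 14 15 3
f 15 1 16
f 15 16 3
f 16 1 17
f 16 17 3
f 17 1 18
f 17 18 3
f 18 1 2
f 18 2 3
f 20 19 22
f 20 22 21
f 22 19 23
f 22 23 21
f 23 19 24
f 23 24 21
f 24 19 25
f 24 25 21
f 25 19 26
f 25 26 21
f 26 19 27
f 26 27 21
f 27 19 28
f 27 28 21
f 28 19 29
f 28 29 21
f 29 19 20
f 29 20 21



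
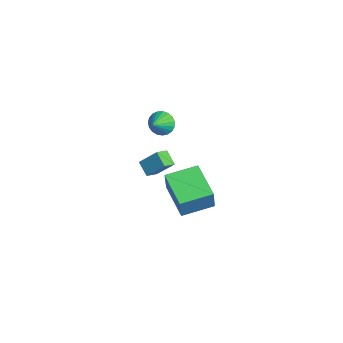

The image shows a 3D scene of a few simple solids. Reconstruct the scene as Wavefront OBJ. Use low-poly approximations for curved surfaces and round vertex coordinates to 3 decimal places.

v -1.878 -3.543 3.218
v -1.479 -3.555 2.559
v -1.162 -4.117 3.662
v -1.361 -3.295 2.704
v -1.333 -3.078 2.938
v -1.398 -2.941 3.22
v -1.547 -2.909 3.502
v -1.754 -2.986 3.734
v -1.981 -3.16 3.877
v -2.191 -3.4 3.906
v -2.347 -3.665 3.816
v -2.422 -3.909 3.623
v -2.403 -4.089 3.359
v -2.293 -4.175 3.071
v -2.111 -4.152 2.808
v -1.89 -4.024 2.616
v -1.666 -3.813 2.528
v -4.389 -4.349 -1.625
v -3.886 -3.465 -0.564
v -4.864 -3.723 -1.921
v -4.361 -2.839 -0.86
v -3.639 -4.061 -2.22
v -3.136 -3.177 -1.159
v -4.114 -3.435 -2.516
v -3.611 -2.551 -1.455
v 1.21 -3.829 0.588
v 1.767 -4.003 1.97
v 0.958 -2.096 0.907
v 1.516 -2.269 2.288
v 3.164 -3.411 -0.148
v 3.722 -3.584 1.233
v 2.913 -1.677 0.17
v 3.47 -1.851 1.552
f 2 1 4
f 2 4 3
f 4 1 5
f 4 5 3
f 5 1 6
f 5 6 3
f 6 1 7
f 6 7 3
f 7 1 8
f 7 8 3
f 8 1 9
f 8 9 3
f 9 1 10
f 9 10 3
f 10 1 11
f 10 11 3
f 11 1 12
f 11 12 3
f 12 1 13
f 12 13 3
f 13 1 14
f 13 14 3
f 14 1 15
f 14 15 3
f 15 1 16
f 15 16 3
f 16 1 17
f 16 17 3
f 17 1 2
f 17 2 3
f 19 21 18
f 22 19 18
f 18 21 20
f 20 22 18
f 19 25 21
f 23 19 22
f 23 25 19
f 21 25 20
f 24 22 20
f 20 25 24
f 24 23 22
f 25 23 24
f 27 29 26
f 30 27 26
f 26 29 28
f 28 30 26
f 27 33 29
f 31 27 30
f 31 33 27
f 29 33 28
f 32 30 28
f 28 33 32
f 32 31 30
f 33 31 32



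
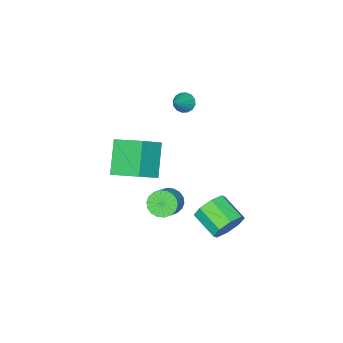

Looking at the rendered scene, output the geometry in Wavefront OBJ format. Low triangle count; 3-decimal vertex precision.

v 3.793 -0.478 1.185
v 2.574 -1.373 2.783
v 3.4 1.247 1.852
v 2.181 0.352 3.45
v 5.139 -0.552 2.17
v 3.92 -1.447 3.768
v 4.746 1.173 2.837
v 3.527 0.278 4.435
v -3.486 -3.281 1.084
v -3.043 -3.45 0.583
v -2.154 -2.899 2.136
v -3.106 -3.101 0.537
v -3.271 -2.801 0.637
v -3.494 -2.629 0.857
v -3.715 -2.632 1.138
v -3.874 -2.809 1.404
v -3.93 -3.112 1.585
v -3.867 -3.46 1.631
v -3.701 -3.761 1.531
v -3.479 -3.933 1.311
v -3.258 -3.93 1.03
v -3.098 -3.753 0.764
v 0.089 3.346 -3.428
v 0.619 2.932 -4.26
v 0.421 1.32 -3.584
v -0.109 1.734 -2.752
v 1.115 3.132 -3.64
v 0.918 1.519 -2.964
v 1.01 3.457 -2.896
v 0.813 1.844 -2.22
v 0.366 3.717 -2.463
v 0.168 2.104 -1.787
v -0.441 3.76 -2.596
v -0.639 2.148 -1.92
v -0.938 3.561 -3.216
v -1.135 1.948 -2.54
v -0.833 3.236 -3.96
v -1.03 1.623 -3.284
v -0.188 2.976 -4.393
v -0.386 1.363 -3.717
v 1.198 -0.07 -2.612
v 1.527 0.382 -3.279
v 2.592 0.882 -2.414
v 2.262 0.43 -1.748
v 1.279 0.632 -3.119
v 2.344 1.133 -2.254
v 1.015 0.744 -2.859
v 2.08 1.244 -1.994
v 0.787 0.695 -2.55
v 1.852 1.195 -1.685
v 0.641 0.493 -2.253
v 1.706 0.994 -1.388
v 0.605 0.181 -2.027
v 1.669 0.681 -1.163
v 0.686 -0.182 -1.918
v 1.751 0.319 -1.053
v 0.868 -0.522 -1.946
v 1.933 -0.022 -1.081
v 1.116 -0.773 -2.106
v 2.181 -0.272 -1.241
v 1.38 -0.884 -2.366
v 2.445 -0.384 -1.501
v 1.608 -0.835 -2.675
v 2.673 -0.335 -1.81
v 1.754 -0.634 -2.972
v 2.819 -0.133 -2.107
v 1.791 -0.321 -3.197
v 2.855 0.179 -2.333
v 1.709 0.041 -3.307
v 2.774 0.542 -2.442
f 2 4 1
f 5 2 1
f 1 4 3
f 3 5 1
f 2 8 4
f 6 2 5
f 6 8 2
f 4 8 3
f 7 5 3
f 3 8 7
f 7 6 5
f 8 6 7
f 10 9 12
f 10 12 11
f 12 9 13
f 12 13 11
f 13 9 14
f 13 14 11
f 14 9 15
f 14 15 11
f 15 9 16
f 15 16 11
f 16 9 17
f 16 17 11
f 17 9 18
f 17 18 11
f 18 9 19
f 18 19 11
f 19 9 20
f 19 20 11
f 20 9 21
f 20 21 11
f 21 9 22
f 21 22 11
f 22 9 10
f 22 10 11
f 24 23 27
f 24 27 25
f 25 27 28
f 25 28 26
f 27 23 29
f 27 29 28
f 28 29 30
f 28 30 26
f 29 23 31
f 29 31 30
f 30 31 32
f 30 32 26
f 31 23 33
f 31 33 32
f 32 33 34
f 32 34 26
f 33 23 35
f 33 35 34
f 34 35 36
f 34 36 26
f 35 23 37
f 35 37 36
f 36 37 38
f 36 38 26
f 37 23 39
f 37 39 38
f 38 39 40
f 38 40 26
f 39 23 24
f 39 24 40
f 40 24 25
f 40 25 26
f 42 41 45
f 42 45 43
f 43 45 46
f 43 46 44
f 45 41 47
f 45 47 46
f 46 47 48
f 46 48 44
f 47 41 49
f 47 49 48
f 48 49 50
f 48 50 44
f 49 41 51
f 49 51 50
f 50 51 52
f 50 52 44
f 51 41 53
f 51 53 52
f 52 53 54
f 52 54 44
f 53 41 55
f 53 55 54
f 54 55 56
f 54 56 44
f 55 41 57
f 55 57 56
f 56 57 58
f 56 58 44
f 57 41 59
f 57 59 58
f 58 59 60
f 58 60 44
f 59 41 61
f 59 61 60
f 60 61 62
f 60 62 44
f 61 41 63
f 61 63 62
f 62 63 64
f 62 64 44
f 63 41 65
f 63 65 64
f 64 65 66
f 64 66 44
f 65 41 67
f 65 67 66
f 66 67 68
f 66 68 44
f 67 41 69
f 67 69 68
f 68 69 70
f 68 70 44
f 69 41 42
f 69 42 70
f 70 42 43
f 70 43 44



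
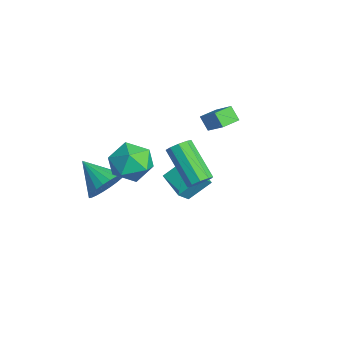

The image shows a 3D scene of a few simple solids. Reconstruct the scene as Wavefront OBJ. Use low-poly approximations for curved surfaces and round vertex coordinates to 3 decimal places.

v -3.731 1.46 0.371
v -4.231 1.223 1.029
v -4.067 2.335 0.431
v -4.567 2.099 1.089
v -2.613 1.821 1.351
v -3.113 1.585 2.009
v -2.949 2.697 1.411
v -3.449 2.46 2.069
v 2.402 -0.755 1.99
v 2.739 -1.22 2.198
v 1.194 -1.729 3.558
v 0.858 -1.265 3.35
v 2.819 -0.875 2.419
v 1.275 -1.385 3.779
v 2.705 -0.474 2.439
v 1.16 -0.984 3.799
v 2.449 -0.205 2.249
v 0.904 -0.715 3.609
v 2.171 -0.193 1.938
v 0.626 -0.703 3.298
v 2.002 -0.444 1.651
v 0.457 -0.954 3.011
v 2.02 -0.841 1.523
v 0.475 -1.351 2.883
v 2.217 -1.197 1.613
v 0.672 -1.707 2.973
v 2.501 -1.347 1.88
v 0.956 -1.857 3.24
v -0.844 -1.026 -0.326
v -0.854 0.029 0.563
v 0.448 -0.688 -0.713
v 0.437 0.367 0.177
v -0.497 -1.587 0.343
v -0.508 -0.532 1.233
v 0.794 -1.249 -0.043
v 0.784 -0.194 0.846
v 0.561 -2.289 1.96
v 1.403 -2.807 2.474
v -0.503 -3.713 2.266
v 0.339 -4.231 2.78
v -0.136 -3.34 3.25
v 0.521 -2.459 3.061
v 0.379 -4.061 1.679
v 1.036 -3.18 1.49
v 1.29 -3.902 2.3
v 0.972 -3.457 3.271
v -0.072 -3.063 1.469
v -0.39 -2.618 2.44
v -3.031 -3.518 -1.912
v -2.337 -3.851 -1.213
v -4.349 -4.322 -0.988
v -2.444 -3.493 -1.054
v -2.64 -3.139 -1.026
v -2.896 -2.842 -1.133
v -3.173 -2.649 -1.359
v -3.427 -2.588 -1.669
v -3.622 -2.668 -2.016
v -3.726 -2.878 -2.347
v -3.725 -3.185 -2.612
v -3.618 -3.543 -2.771
v -3.421 -3.897 -2.799
v -3.165 -4.193 -2.692
v -2.889 -4.387 -2.466
v -2.634 -4.448 -2.156
v -2.44 -4.368 -1.809
v -2.336 -4.158 -1.478
f 2 4 1
f 5 2 1
f 1 4 3
f 3 5 1
f 2 8 4
f 6 2 5
f 6 8 2
f 4 8 3
f 7 5 3
f 3 8 7
f 7 6 5
f 8 6 7
f 10 9 13
f 10 13 11
f 11 13 14
f 11 14 12
f 13 9 15
f 13 15 14
f 14 15 16
f 14 16 12
f 15 9 17
f 15 17 16
f 16 17 18
f 16 18 12
f 17 9 19
f 17 19 18
f 18 19 20
f 18 20 12
f 19 9 21
f 19 21 20
f 20 21 22
f 20 22 12
f 21 9 23
f 21 23 22
f 22 23 24
f 22 24 12
f 23 9 25
f 23 25 24
f 24 25 26
f 24 26 12
f 25 9 27
f 25 27 26
f 26 27 28
f 26 28 12
f 27 9 10
f 27 10 28
f 28 10 11
f 28 11 12
f 30 32 29
f 33 30 29
f 29 32 31
f 31 33 29
f 30 36 32
f 34 30 33
f 34 36 30
f 32 36 31
f 35 33 31
f 31 36 35
f 35 34 33
f 36 34 35
f 37 48 42
f 37 42 38
f 37 38 44
f 37 44 47
f 37 47 48
f 38 42 46
f 42 48 41
f 48 47 39
f 47 44 43
f 44 38 45
f 40 46 41
f 40 41 39
f 40 39 43
f 40 43 45
f 40 45 46
f 41 46 42
f 39 41 48
f 43 39 47
f 45 43 44
f 46 45 38
f 50 49 52
f 50 52 51
f 52 49 53
f 52 53 51
f 53 49 54
f 53 54 51
f 54 49 55
f 54 55 51
f 55 49 56
f 55 56 51
f 56 49 57
f 56 57 51
f 57 49 58
f 57 58 51
f 58 49 59
f 58 59 51
f 59 49 60
f 59 60 51
f 60 49 61
f 60 61 51
f 61 49 62
f 61 62 51
f 62 49 63
f 62 63 51
f 63 49 64
f 63 64 51
f 64 49 65
f 64 65 51
f 65 49 66
f 65 66 51
f 66 49 50
f 66 50 51



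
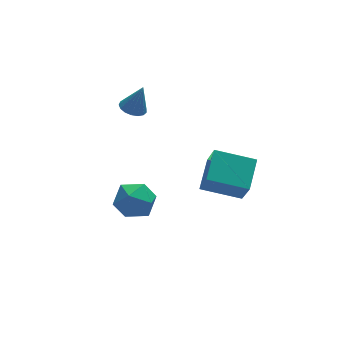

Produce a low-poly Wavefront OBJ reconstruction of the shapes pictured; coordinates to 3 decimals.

v 0.863 -2.989 -0.258
v 0.86 -3.958 1.457
v -1.016 -2.061 0.263
v -1.02 -3.029 1.978
v 1.76 -1.611 0.522
v 1.756 -2.579 2.237
v -0.12 -0.682 1.043
v -0.123 -1.651 2.758
v -4.637 0.707 -2.53
v -3.964 1.487 -1.857
v -2.976 -0.007 -3.363
v -2.303 0.773 -2.69
v -2.888 -0.163 -2.145
v -3.915 0.279 -1.631
v -3.025 1.201 -3.589
v -4.052 1.643 -3.075
v -2.968 1.792 -2.511
v -2.884 0.949 -1.619
v -4.056 0.531 -3.601
v -3.972 -0.312 -2.709
v -2.567 3.674 2.124
v -2.123 4.26 1.974
v -2.013 3.646 3.656
v -2.429 4.41 2.087
v -2.766 4.392 2.209
v -3.058 4.209 2.311
v -3.237 3.903 2.37
v -3.263 3.545 2.373
v -3.129 3.217 2.318
v -2.866 2.993 2.22
v -2.535 2.925 2.099
v -2.211 3.028 1.984
v -1.969 3.28 1.9
v -1.864 3.622 1.869
v -1.919 3.975 1.895
f 2 4 1
f 5 2 1
f 1 4 3
f 3 5 1
f 2 8 4
f 6 2 5
f 6 8 2
f 4 8 3
f 7 5 3
f 3 8 7
f 7 6 5
f 8 6 7
f 9 20 14
f 9 14 10
f 9 10 16
f 9 16 19
f 9 19 20
f 10 14 18
f 14 20 13
f 20 19 11
f 19 16 15
f 16 10 17
f 12 18 13
f 12 13 11
f 12 11 15
f 12 15 17
f 12 17 18
f 13 18 14
f 11 13 20
f 15 11 19
f 17 15 16
f 18 17 10
f 22 21 24
f 22 24 23
f 24 21 25
f 24 25 23
f 25 21 26
f 25 26 23
f 26 21 27
f 26 27 23
f 27 21 28
f 27 28 23
f 28 21 29
f 28 29 23
f 29 21 30
f 29 30 23
f 30 21 31
f 30 31 23
f 31 21 32
f 31 32 23
f 32 21 33
f 32 33 23
f 33 21 34
f 33 34 23
f 34 21 35
f 34 35 23
f 35 21 22
f 35 22 23



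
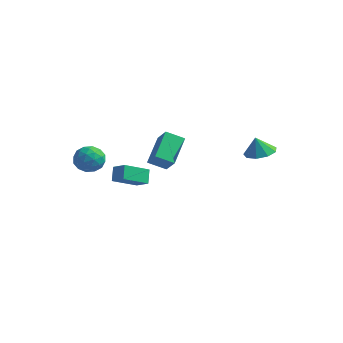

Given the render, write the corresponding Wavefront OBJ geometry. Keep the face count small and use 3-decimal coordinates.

v -3.147 -3.103 0.587
v -2.47 -3.466 -0.051
v -4.21 -4.214 0.091
v -3.533 -4.577 -0.547
v -3.404 -4.691 0.436
v -2.747 -4.005 0.743
v -3.933 -3.675 -0.703
v -3.276 -2.989 -0.396
v -2.956 -3.82 -0.849
v -2.628 -4.448 -0.144
v -4.052 -3.232 0.184
v -3.724 -3.86 0.889
v -2.715 -3.187 0.312
v -3.965 -4.493 -0.272
v -3.889 -4.56 0.306
v -3.491 -4.774 -0.069
v -2.878 -3.504 0.779
v -2.48 -3.717 0.404
v -3.029 -4.437 0.69
v -4.2 -3.963 -0.364
v -3.802 -4.176 -0.739
v -3.189 -2.906 0.109
v -2.791 -3.12 -0.266
v -3.651 -3.243 -0.65
v -2.602 -3.608 -0.532
v -3.228 -4.261 -0.824
v -3.463 -3.731 -0.916
v -3.076 -3.328 -0.735
v -2.41 -3.977 -0.118
v -3.035 -4.63 -0.41
v -2.959 -4.698 0.168
v -2.573 -4.294 0.349
v -2.696 -4.185 -0.587
v -3.645 -3.05 0.45
v -4.27 -3.703 0.158
v -4.107 -3.386 -0.309
v -3.721 -2.982 -0.128
v -3.452 -3.419 0.864
v -4.078 -4.072 0.572
v -3.604 -4.352 0.775
v -3.217 -3.949 0.956
v -3.984 -3.495 0.627
v -3.595 0.716 -2.68
v -4.147 -0.868 -1.9
v -2.629 0.611 -2.209
v -3.181 -0.973 -1.429
v -3.239 0.173 -3.531
v -3.791 -1.411 -2.751
v -2.273 0.068 -3.06
v -2.825 -1.516 -2.28
v 2.996 3.87 -0.3
v 3.581 4.641 -0.048
v 2.804 3.63 0.88
v 2.933 4.85 -0.111
v 2.314 4.6 -0.263
v 2.015 4.009 -0.432
v 2.175 3.353 -0.54
v 2.719 2.938 -0.535
v 3.393 2.96 -0.421
v 3.882 3.407 -0.25
v 3.956 4.071 -0.103
v -1.51 -0.927 -0.755
v -2.06 0.703 0.518
v -0.671 -0.206 -1.315
v -1.221 1.424 -0.043
v -0.599 -1.304 0.123
v -1.149 0.326 1.395
v 0.24 -0.583 -0.438
v -0.31 1.047 0.835
f 1 38 17
f 38 12 41
f 17 41 6
f 38 41 17
f 1 17 13
f 17 6 18
f 13 18 2
f 17 18 13
f 1 13 22
f 13 2 23
f 22 23 8
f 13 23 22
f 1 22 34
f 22 8 37
f 34 37 11
f 22 37 34
f 1 34 38
f 34 11 42
f 38 42 12
f 34 42 38
f 2 18 29
f 18 6 32
f 29 32 10
f 18 32 29
f 6 41 19
f 41 12 40
f 19 40 5
f 41 40 19
f 12 42 39
f 42 11 35
f 39 35 3
f 42 35 39
f 11 37 36
f 37 8 24
f 36 24 7
f 37 24 36
f 8 23 28
f 23 2 25
f 28 25 9
f 23 25 28
f 4 30 16
f 30 10 31
f 16 31 5
f 30 31 16
f 4 16 14
f 16 5 15
f 14 15 3
f 16 15 14
f 4 14 21
f 14 3 20
f 21 20 7
f 14 20 21
f 4 21 26
f 21 7 27
f 26 27 9
f 21 27 26
f 4 26 30
f 26 9 33
f 30 33 10
f 26 33 30
f 5 31 19
f 31 10 32
f 19 32 6
f 31 32 19
f 3 15 39
f 15 5 40
f 39 40 12
f 15 40 39
f 7 20 36
f 20 3 35
f 36 35 11
f 20 35 36
f 9 27 28
f 27 7 24
f 28 24 8
f 27 24 28
f 10 33 29
f 33 9 25
f 29 25 2
f 33 25 29
f 44 46 43
f 47 44 43
f 43 46 45
f 45 47 43
f 44 50 46
f 48 44 47
f 48 50 44
f 46 50 45
f 49 47 45
f 45 50 49
f 49 48 47
f 50 48 49
f 52 51 54
f 52 54 53
f 54 51 55
f 54 55 53
f 55 51 56
f 55 56 53
f 56 51 57
f 56 57 53
f 57 51 58
f 57 58 53
f 58 51 59
f 58 59 53
f 59 51 60
f 59 60 53
f 60 51 61
f 60 61 53
f 61 51 52
f 61 52 53
f 63 65 62
f 66 63 62
f 62 65 64
f 64 66 62
f 63 69 65
f 67 63 66
f 67 69 63
f 65 69 64
f 68 66 64
f 64 69 68
f 68 67 66
f 69 67 68



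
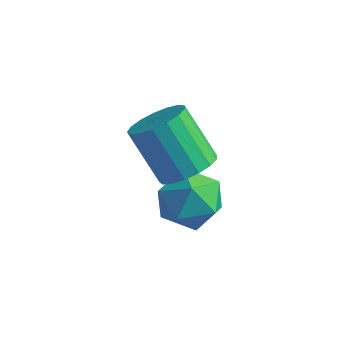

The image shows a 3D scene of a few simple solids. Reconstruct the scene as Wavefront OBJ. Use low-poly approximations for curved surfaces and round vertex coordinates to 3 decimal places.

v 0.921 4.682 -0.675
v 1.627 4.318 -0.019
v 0.513 3.122 -1.101
v 1.219 2.758 -0.445
v 0.372 3.222 -0.085
v 0.624 4.186 0.178
v 1.516 3.254 -1.298
v 1.768 4.218 -1.035
v 1.995 3.435 -0.404
v 1.288 3.415 0.346
v 0.852 4.025 -1.466
v 0.145 4.005 -0.716
v 1.121 3.528 1.027
v 1.664 3.102 1.54
v 0.562 3.366 2.926
v 0.019 3.792 2.413
v 1.79 3.493 1.566
v 0.689 3.757 2.952
v 1.763 3.892 1.468
v 0.661 4.156 2.854
v 1.589 4.208 1.27
v 0.487 4.471 2.656
v 1.307 4.368 1.015
v 0.206 4.631 2.401
v 0.983 4.335 0.764
v -0.119 4.599 2.15
v 0.69 4.118 0.573
v -0.411 4.382 1.959
v 0.496 3.766 0.485
v -0.605 4.029 1.871
v 0.445 3.359 0.522
v -0.656 3.622 1.908
v 0.549 2.991 0.675
v -0.553 3.255 2.061
v 0.784 2.746 0.908
v -0.318 3.01 2.294
v 1.096 2.68 1.169
v -0.006 2.944 2.554
v 1.413 2.809 1.397
v 0.312 3.073 2.782
f 1 12 6
f 1 6 2
f 1 2 8
f 1 8 11
f 1 11 12
f 2 6 10
f 6 12 5
f 12 11 3
f 11 8 7
f 8 2 9
f 4 10 5
f 4 5 3
f 4 3 7
f 4 7 9
f 4 9 10
f 5 10 6
f 3 5 12
f 7 3 11
f 9 7 8
f 10 9 2
f 14 13 17
f 14 17 15
f 15 17 18
f 15 18 16
f 17 13 19
f 17 19 18
f 18 19 20
f 18 20 16
f 19 13 21
f 19 21 20
f 20 21 22
f 20 22 16
f 21 13 23
f 21 23 22
f 22 23 24
f 22 24 16
f 23 13 25
f 23 25 24
f 24 25 26
f 24 26 16
f 25 13 27
f 25 27 26
f 26 27 28
f 26 28 16
f 27 13 29
f 27 29 28
f 28 29 30
f 28 30 16
f 29 13 31
f 29 31 30
f 30 31 32
f 30 32 16
f 31 13 33
f 31 33 32
f 32 33 34
f 32 34 16
f 33 13 35
f 33 35 34
f 34 35 36
f 34 36 16
f 35 13 37
f 35 37 36
f 36 37 38
f 36 38 16
f 37 13 39
f 37 39 38
f 38 39 40
f 38 40 16
f 39 13 14
f 39 14 40
f 40 14 15
f 40 15 16



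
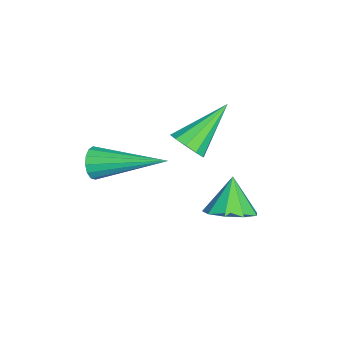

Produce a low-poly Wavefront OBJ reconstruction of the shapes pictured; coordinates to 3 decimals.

v 0.506 -0.279 -1.581
v 0.72 -0.563 -1.11
v -0.466 0.719 -0.539
v 0.938 -0.279 -1.178
v 0.991 0.005 -1.4
v 0.859 0.181 -1.692
v 0.593 0.181 -1.941
v 0.293 0.005 -2.052
v 0.075 -0.279 -1.983
v 0.022 -0.563 -1.761
v 0.153 -0.739 -1.47
v 0.42 -0.739 -1.221
v 1.9 -2.584 -1.254
v 2.088 -2.769 -0.806
v 2.3 -0.596 -0.606
v 2.3 -2.757 -0.971
v 2.405 -2.7 -1.213
v 2.374 -2.611 -1.465
v 2.216 -2.516 -1.661
v 1.973 -2.438 -1.748
v 1.711 -2.4 -1.702
v 1.499 -2.412 -1.537
v 1.394 -2.469 -1.296
v 1.425 -2.558 -1.043
v 1.583 -2.653 -0.847
v 1.826 -2.73 -0.761
v 1.731 1.009 -3.216
v 2.341 0.903 -2.793
v 1.069 1.011 -2.264
v 2.254 1.405 -2.854
v 1.923 1.722 -3.085
v 1.502 1.705 -3.377
v 1.188 1.362 -3.594
v 1.128 0.855 -3.635
v 1.35 0.419 -3.48
v 1.75 0.259 -3.201
v 2.141 0.451 -2.93
f 2 1 4
f 2 4 3
f 4 1 5
f 4 5 3
f 5 1 6
f 5 6 3
f 6 1 7
f 6 7 3
f 7 1 8
f 7 8 3
f 8 1 9
f 8 9 3
f 9 1 10
f 9 10 3
f 10 1 11
f 10 11 3
f 11 1 12
f 11 12 3
f 12 1 2
f 12 2 3
f 14 13 16
f 14 16 15
f 16 13 17
f 16 17 15
f 17 13 18
f 17 18 15
f 18 13 19
f 18 19 15
f 19 13 20
f 19 20 15
f 20 13 21
f 20 21 15
f 21 13 22
f 21 22 15
f 22 13 23
f 22 23 15
f 23 13 24
f 23 24 15
f 24 13 25
f 24 25 15
f 25 13 26
f 25 26 15
f 26 13 14
f 26 14 15
f 28 27 30
f 28 30 29
f 30 27 31
f 30 31 29
f 31 27 32
f 31 32 29
f 32 27 33
f 32 33 29
f 33 27 34
f 33 34 29
f 34 27 35
f 34 35 29
f 35 27 36
f 35 36 29
f 36 27 37
f 36 37 29
f 37 27 28
f 37 28 29



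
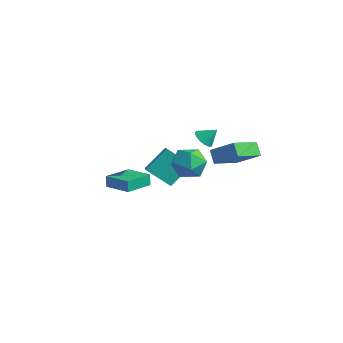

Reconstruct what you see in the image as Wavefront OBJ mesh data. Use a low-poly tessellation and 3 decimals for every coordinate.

v -2.012 -4.889 -0.579
v -2.149 -4.806 0.235
v -2.233 -2.996 -0.81
v -2.371 -2.913 0.004
v -0.229 -4.647 -0.304
v -0.367 -4.564 0.51
v -0.451 -2.754 -0.535
v -0.588 -2.671 0.279
v 1.545 2.092 1.654
v 1.692 0.108 2.384
v 3.075 2.614 2.763
v 3.222 0.629 3.493
v 2.198 1.851 0.867
v 2.345 -0.134 1.597
v 3.728 2.372 1.976
v 3.875 0.388 2.706
v -5.419 0.841 -2.714
v -5.188 2.349 -1.285
v -3.987 1.718 -3.871
v -3.756 3.226 -2.443
v -3.984 -0.266 -1.777
v -3.753 1.242 -0.349
v -2.552 0.611 -2.935
v -2.321 2.119 -1.506
v 0.589 0.558 2.713
v 1.182 0.103 2.655
v 1.131 1.162 3.527
v 1.245 0.417 2.38
v 1.101 0.776 2.21
v 0.793 1.066 2.2
v 0.421 1.194 2.353
v 0.102 1.121 2.62
v -0.063 0.869 2.917
v -0.021 0.518 3.148
v 0.215 0.18 3.242
v 0.569 -0.038 3.168
v 0.929 -0.067 2.949
v 3.948 -2.263 3.109
v 4.626 -3.187 2.723
v 2.974 -3.473 4.297
v 3.652 -4.397 3.911
v 4.147 -3.527 4.589
v 4.748 -2.778 3.854
v 2.852 -3.882 3.166
v 3.453 -3.133 2.431
v 3.948 -4.187 2.758
v 4.748 -3.968 3.637
v 2.852 -2.692 3.383
v 3.652 -2.473 4.262
f 2 4 1
f 5 2 1
f 1 4 3
f 3 5 1
f 2 8 4
f 6 2 5
f 6 8 2
f 4 8 3
f 7 5 3
f 3 8 7
f 7 6 5
f 8 6 7
f 10 12 9
f 13 10 9
f 9 12 11
f 11 13 9
f 10 16 12
f 14 10 13
f 14 16 10
f 12 16 11
f 15 13 11
f 11 16 15
f 15 14 13
f 16 14 15
f 18 20 17
f 21 18 17
f 17 20 19
f 19 21 17
f 18 24 20
f 22 18 21
f 22 24 18
f 20 24 19
f 23 21 19
f 19 24 23
f 23 22 21
f 24 22 23
f 26 25 28
f 26 28 27
f 28 25 29
f 28 29 27
f 29 25 30
f 29 30 27
f 30 25 31
f 30 31 27
f 31 25 32
f 31 32 27
f 32 25 33
f 32 33 27
f 33 25 34
f 33 34 27
f 34 25 35
f 34 35 27
f 35 25 36
f 35 36 27
f 36 25 37
f 36 37 27
f 37 25 26
f 37 26 27
f 38 49 43
f 38 43 39
f 38 39 45
f 38 45 48
f 38 48 49
f 39 43 47
f 43 49 42
f 49 48 40
f 48 45 44
f 45 39 46
f 41 47 42
f 41 42 40
f 41 40 44
f 41 44 46
f 41 46 47
f 42 47 43
f 40 42 49
f 44 40 48
f 46 44 45
f 47 46 39



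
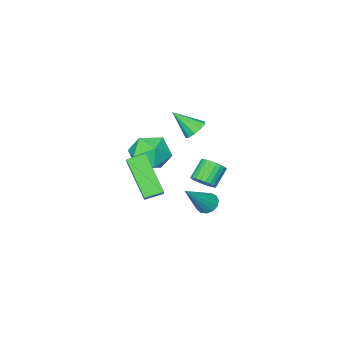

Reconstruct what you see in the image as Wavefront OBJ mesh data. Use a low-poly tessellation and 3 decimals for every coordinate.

v -0.653 -1.338 -3.5
v -0.271 -1.646 -3.862
v 0.793 -1.282 -2.02
v -0.218 -1.312 -3.926
v -0.304 -0.987 -3.855
v -0.5 -0.773 -3.671
v -0.745 -0.739 -3.433
v -0.961 -0.895 -3.216
v -1.08 -1.192 -3.089
v -1.062 -1.535 -3.092
v -0.916 -1.816 -3.225
v -0.685 -1.945 -3.445
v -0.445 -1.882 -3.683
v -0.072 -1.525 1.538
v 0.417 -1.629 1.154
v 0.532 -2.395 2.542
v 0.5 -1.318 1.373
v 0.365 -1.086 1.655
v 0.063 -1.022 1.892
v -0.291 -1.15 1.994
v -0.56 -1.421 1.921
v -0.644 -1.731 1.702
v -0.509 -1.963 1.42
v -0.207 -2.028 1.183
v 0.147 -1.9 1.081
v 0.353 -2.606 -0.459
v 1.194 -2.808 0.244
v 0.586 -4.232 -1.204
v 1.427 -4.434 -0.501
v 0.382 -4.377 -0.117
v 0.238 -3.372 0.343
v 1.542 -3.668 -1.303
v 1.398 -2.663 -0.843
v 1.929 -3.464 -0.278
v 1.212 -3.902 0.455
v 0.568 -3.138 -1.415
v -0.149 -3.576 -0.682
v 3.78 -0.598 -0.956
v 3.552 -2.031 0.697
v 3.027 -0.192 -0.708
v 2.799 -1.626 0.945
v 4.561 0.306 -0.065
v 4.333 -1.128 1.588
v 3.808 0.711 0.183
v 3.58 -0.722 1.836
v -1.663 -2.711 -3.172
v -1.267 -2.46 -2.708
v -2.12 -2.638 -1.883
v -2.517 -2.889 -2.348
v -1.39 -2.248 -2.789
v -2.243 -2.427 -1.965
v -1.554 -2.107 -2.929
v -2.407 -2.286 -2.104
v -1.735 -2.058 -3.105
v -2.588 -2.236 -2.281
v -1.905 -2.108 -3.292
v -2.758 -2.287 -2.467
v -2.038 -2.25 -3.461
v -2.891 -2.429 -2.636
v -2.115 -2.463 -3.585
v -2.968 -2.641 -2.76
v -2.122 -2.712 -3.647
v -2.975 -2.891 -2.822
v -2.06 -2.962 -3.637
v -2.913 -3.14 -2.812
v -1.937 -3.173 -3.555
v -2.79 -3.352 -2.731
v -1.773 -3.314 -3.416
v -2.626 -3.493 -2.591
v -1.592 -3.364 -3.239
v -2.445 -3.542 -2.415
v -1.422 -3.313 -3.053
v -2.275 -3.492 -2.228
v -1.289 -3.171 -2.884
v -2.142 -3.35 -2.059
v -1.212 -2.959 -2.76
v -2.065 -3.137 -1.935
v -1.205 -2.709 -2.698
v -2.058 -2.888 -1.873
f 2 1 4
f 2 4 3
f 4 1 5
f 4 5 3
f 5 1 6
f 5 6 3
f 6 1 7
f 6 7 3
f 7 1 8
f 7 8 3
f 8 1 9
f 8 9 3
f 9 1 10
f 9 10 3
f 10 1 11
f 10 11 3
f 11 1 12
f 11 12 3
f 12 1 13
f 12 13 3
f 13 1 2
f 13 2 3
f 15 14 17
f 15 17 16
f 17 14 18
f 17 18 16
f 18 14 19
f 18 19 16
f 19 14 20
f 19 20 16
f 20 14 21
f 20 21 16
f 21 14 22
f 21 22 16
f 22 14 23
f 22 23 16
f 23 14 24
f 23 24 16
f 24 14 25
f 24 25 16
f 25 14 15
f 25 15 16
f 26 37 31
f 26 31 27
f 26 27 33
f 26 33 36
f 26 36 37
f 27 31 35
f 31 37 30
f 37 36 28
f 36 33 32
f 33 27 34
f 29 35 30
f 29 30 28
f 29 28 32
f 29 32 34
f 29 34 35
f 30 35 31
f 28 30 37
f 32 28 36
f 34 32 33
f 35 34 27
f 39 41 38
f 42 39 38
f 38 41 40
f 40 42 38
f 39 45 41
f 43 39 42
f 43 45 39
f 41 45 40
f 44 42 40
f 40 45 44
f 44 43 42
f 45 43 44
f 47 46 50
f 47 50 48
f 48 50 51
f 48 51 49
f 50 46 52
f 50 52 51
f 51 52 53
f 51 53 49
f 52 46 54
f 52 54 53
f 53 54 55
f 53 55 49
f 54 46 56
f 54 56 55
f 55 56 57
f 55 57 49
f 56 46 58
f 56 58 57
f 57 58 59
f 57 59 49
f 58 46 60
f 58 60 59
f 59 60 61
f 59 61 49
f 60 46 62
f 60 62 61
f 61 62 63
f 61 63 49
f 62 46 64
f 62 64 63
f 63 64 65
f 63 65 49
f 64 46 66
f 64 66 65
f 65 66 67
f 65 67 49
f 66 46 68
f 66 68 67
f 67 68 69
f 67 69 49
f 68 46 70
f 68 70 69
f 69 70 71
f 69 71 49
f 70 46 72
f 70 72 71
f 71 72 73
f 71 73 49
f 72 46 74
f 72 74 73
f 73 74 75
f 73 75 49
f 74 46 76
f 74 76 75
f 75 76 77
f 75 77 49
f 76 46 78
f 76 78 77
f 77 78 79
f 77 79 49
f 78 46 47
f 78 47 79
f 79 47 48
f 79 48 49



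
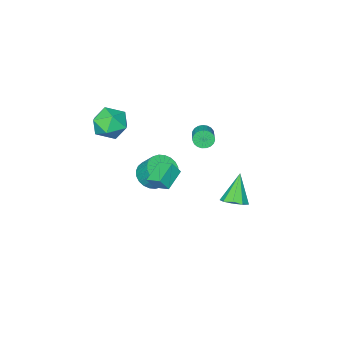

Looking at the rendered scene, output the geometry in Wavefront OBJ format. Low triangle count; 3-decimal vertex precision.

v 1.217 -1.451 -0.825
v 1.851 -0.824 -1.277
v 1.737 0.078 -0.187
v 1.103 -0.549 0.265
v 1.509 -0.699 -1.417
v 1.394 0.203 -0.326
v 1.122 -0.689 -1.466
v 1.007 0.213 -0.375
v 0.749 -0.794 -1.417
v 0.635 0.107 -0.326
v 0.448 -1 -1.279
v 0.334 -0.098 -0.188
v 0.264 -1.274 -1.071
v 0.15 -0.373 0.02
v 0.225 -1.576 -0.826
v 0.111 -0.674 0.265
v 0.337 -1.858 -0.581
v 0.223 -0.956 0.51
v 0.583 -2.078 -0.373
v 0.469 -1.176 0.717
v 0.926 -2.203 -0.234
v 0.811 -1.301 0.857
v 1.313 -2.213 -0.185
v 1.198 -1.311 0.906
v 1.685 -2.107 -0.234
v 1.571 -1.206 0.857
v 1.986 -1.902 -0.372
v 1.872 -1 0.719
v 2.17 -1.627 -0.58
v 2.056 -0.726 0.511
v 2.209 -1.326 -0.825
v 2.095 -0.424 0.266
v 2.097 -1.044 -1.07
v 1.983 -0.142 0.021
v -3.436 0.395 -4.51
v -2.801 -0.203 -4.394
v -4.364 -0.255 -2.79
v -2.652 0.311 -4.119
v -2.87 0.865 -4.027
v -3.352 1.199 -4.161
v -3.874 1.157 -4.458
v -4.191 0.759 -4.78
v -4.155 0.19 -4.975
v -3.782 -0.282 -4.953
v -3.248 -0.437 -4.724
v -0.499 1.037 3.507
v -0.102 0.976 3.034
v 0.596 1.902 3.501
v 0.199 1.963 3.973
v -0.27 1.149 2.942
v 0.428 2.075 3.408
v -0.477 1.302 2.947
v 0.221 2.229 3.413
v -0.688 1.41 3.049
v 0.01 2.336 3.516
v -0.866 1.453 3.23
v -0.168 2.379 3.697
v -0.981 1.424 3.459
v -0.283 2.35 3.926
v -1.012 1.328 3.696
v -0.314 2.254 4.163
v -0.955 1.182 3.901
v -0.257 2.108 4.367
v -0.819 1.011 4.037
v -0.121 1.937 4.504
v -0.627 0.844 4.082
v 0.071 1.77 4.548
v -0.414 0.711 4.027
v 0.284 1.637 4.493
v -0.215 0.634 3.882
v 0.483 1.56 4.349
v -0.065 0.626 3.672
v 0.633 1.552 4.139
v 0.01 0.69 3.434
v 0.708 1.616 3.901
v -0.003 0.814 3.208
v 0.694 1.74 3.675
v 4.054 2.626 2.268
v 2.859 2.145 2.816
v 3.863 3.556 2.666
v 2.667 3.075 3.214
v 4.473 2.405 2.986
v 3.277 1.924 3.534
v 4.281 3.335 3.384
v 3.086 2.854 3.932
v 2.52 -3.323 3.776
v 3.285 -4.123 3.317
v 1.355 -3.557 2.243
v 2.12 -4.357 1.784
v 1.493 -4.625 2.77
v 2.213 -4.48 3.717
v 2.427 -3.2 1.843
v 3.147 -3.055 2.79
v 3.228 -4.047 2.122
v 2.65 -4.928 2.695
v 1.99 -2.752 2.865
v 1.412 -3.633 3.438
f 2 1 5
f 2 5 3
f 3 5 6
f 3 6 4
f 5 1 7
f 5 7 6
f 6 7 8
f 6 8 4
f 7 1 9
f 7 9 8
f 8 9 10
f 8 10 4
f 9 1 11
f 9 11 10
f 10 11 12
f 10 12 4
f 11 1 13
f 11 13 12
f 12 13 14
f 12 14 4
f 13 1 15
f 13 15 14
f 14 15 16
f 14 16 4
f 15 1 17
f 15 17 16
f 16 17 18
f 16 18 4
f 17 1 19
f 17 19 18
f 18 19 20
f 18 20 4
f 19 1 21
f 19 21 20
f 20 21 22
f 20 22 4
f 21 1 23
f 21 23 22
f 22 23 24
f 22 24 4
f 23 1 25
f 23 25 24
f 24 25 26
f 24 26 4
f 25 1 27
f 25 27 26
f 26 27 28
f 26 28 4
f 27 1 29
f 27 29 28
f 28 29 30
f 28 30 4
f 29 1 31
f 29 31 30
f 30 31 32
f 30 32 4
f 31 1 33
f 31 33 32
f 32 33 34
f 32 34 4
f 33 1 2
f 33 2 34
f 34 2 3
f 34 3 4
f 36 35 38
f 36 38 37
f 38 35 39
f 38 39 37
f 39 35 40
f 39 40 37
f 40 35 41
f 40 41 37
f 41 35 42
f 41 42 37
f 42 35 43
f 42 43 37
f 43 35 44
f 43 44 37
f 44 35 45
f 44 45 37
f 45 35 36
f 45 36 37
f 47 46 50
f 47 50 48
f 48 50 51
f 48 51 49
f 50 46 52
f 50 52 51
f 51 52 53
f 51 53 49
f 52 46 54
f 52 54 53
f 53 54 55
f 53 55 49
f 54 46 56
f 54 56 55
f 55 56 57
f 55 57 49
f 56 46 58
f 56 58 57
f 57 58 59
f 57 59 49
f 58 46 60
f 58 60 59
f 59 60 61
f 59 61 49
f 60 46 62
f 60 62 61
f 61 62 63
f 61 63 49
f 62 46 64
f 62 64 63
f 63 64 65
f 63 65 49
f 64 46 66
f 64 66 65
f 65 66 67
f 65 67 49
f 66 46 68
f 66 68 67
f 67 68 69
f 67 69 49
f 68 46 70
f 68 70 69
f 69 70 71
f 69 71 49
f 70 46 72
f 70 72 71
f 71 72 73
f 71 73 49
f 72 46 74
f 72 74 73
f 73 74 75
f 73 75 49
f 74 46 76
f 74 76 75
f 75 76 77
f 75 77 49
f 76 46 47
f 76 47 77
f 77 47 48
f 77 48 49
f 79 81 78
f 82 79 78
f 78 81 80
f 80 82 78
f 79 85 81
f 83 79 82
f 83 85 79
f 81 85 80
f 84 82 80
f 80 85 84
f 84 83 82
f 85 83 84
f 86 97 91
f 86 91 87
f 86 87 93
f 86 93 96
f 86 96 97
f 87 91 95
f 91 97 90
f 97 96 88
f 96 93 92
f 93 87 94
f 89 95 90
f 89 90 88
f 89 88 92
f 89 92 94
f 89 94 95
f 90 95 91
f 88 90 97
f 92 88 96
f 94 92 93
f 95 94 87



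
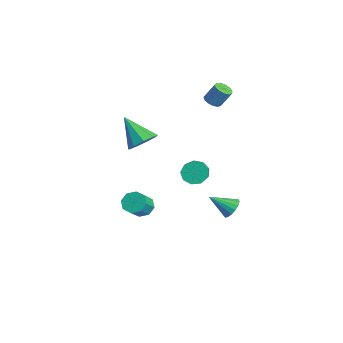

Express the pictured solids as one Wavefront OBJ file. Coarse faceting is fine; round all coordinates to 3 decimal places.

v -3.096 3.409 2.292
v -2.546 3.208 2.223
v -2.214 3.749 3.3
v -2.764 3.951 3.368
v -2.555 3.506 2.076
v -2.223 4.047 3.153
v -2.736 3.773 1.998
v -2.405 4.315 3.075
v -3.032 3.925 2.013
v -2.7 4.466 3.089
v -3.347 3.913 2.116
v -3.016 4.454 3.193
v -3.583 3.741 2.275
v -3.252 4.283 3.352
v -3.664 3.464 2.439
v -3.333 4.005 3.516
v -3.565 3.169 2.557
v -3.233 3.711 3.634
v -3.317 2.951 2.59
v -2.985 3.492 3.667
v -2.998 2.878 2.529
v -2.667 3.419 3.605
v -2.711 2.974 2.392
v -2.379 3.515 3.469
v -2.508 2.131 -3.057
v -2.217 1.805 -3.739
v -0.742 1.082 -2.765
v -1.032 1.409 -2.083
v -2.012 2.315 -3.671
v -0.537 1.592 -2.697
v -2.039 2.739 -3.316
v -0.564 2.017 -2.342
v -2.285 2.879 -2.839
v -0.81 2.157 -1.865
v -2.635 2.669 -2.465
v -1.16 1.946 -1.491
v -2.926 2.207 -2.367
v -1.45 1.485 -1.393
v -3.021 1.71 -2.593
v -1.545 0.987 -1.619
v -2.875 1.41 -3.035
v -1.4 0.687 -2.061
v -2.558 1.447 -3.488
v -1.083 0.725 -2.514
v 3.216 -3.516 -0.867
v 3.594 -3.822 -1.398
v 4.302 -4.569 -0.465
v 3.924 -4.264 0.067
v 3.83 -3.361 -1.209
v 4.538 -4.109 -0.275
v 3.707 -2.992 -0.819
v 4.415 -3.739 0.114
v 3.296 -2.929 -0.457
v 4.004 -3.677 0.476
v 2.838 -3.211 -0.335
v 3.546 -3.958 0.598
v 2.602 -3.671 -0.525
v 3.31 -4.419 0.409
v 2.725 -4.041 -0.914
v 3.433 -4.788 0.019
v 3.136 -4.103 -1.276
v 3.844 -4.851 -0.343
v -3.022 -0.923 -0.11
v -2.277 -1.18 0.489
v -4.418 -1.517 1.37
v -2.444 -0.532 0.592
v -2.881 -0.067 0.367
v -3.384 -0.002 -0.082
v -3.718 -0.368 -0.544
v -3.726 -0.994 -0.803
v -3.405 -1.586 -0.738
v -2.904 -1.868 -0.379
v -2.459 -1.708 0.106
v 1.111 2.764 -4.091
v 1.78 2.682 -3.786
v 0.549 1.596 -3.169
v 1.622 2.921 -3.579
v 1.346 3.125 -3.489
v 1.017 3.246 -3.537
v 0.709 3.256 -3.712
v 0.493 3.154 -3.973
v 0.419 2.962 -4.262
v 0.503 2.725 -4.511
v 0.727 2.497 -4.664
v 1.038 2.33 -4.685
v 1.366 2.262 -4.571
v 1.636 2.31 -4.346
v 1.786 2.461 -4.063
f 2 1 5
f 2 5 3
f 3 5 6
f 3 6 4
f 5 1 7
f 5 7 6
f 6 7 8
f 6 8 4
f 7 1 9
f 7 9 8
f 8 9 10
f 8 10 4
f 9 1 11
f 9 11 10
f 10 11 12
f 10 12 4
f 11 1 13
f 11 13 12
f 12 13 14
f 12 14 4
f 13 1 15
f 13 15 14
f 14 15 16
f 14 16 4
f 15 1 17
f 15 17 16
f 16 17 18
f 16 18 4
f 17 1 19
f 17 19 18
f 18 19 20
f 18 20 4
f 19 1 21
f 19 21 20
f 20 21 22
f 20 22 4
f 21 1 23
f 21 23 22
f 22 23 24
f 22 24 4
f 23 1 2
f 23 2 24
f 24 2 3
f 24 3 4
f 26 25 29
f 26 29 27
f 27 29 30
f 27 30 28
f 29 25 31
f 29 31 30
f 30 31 32
f 30 32 28
f 31 25 33
f 31 33 32
f 32 33 34
f 32 34 28
f 33 25 35
f 33 35 34
f 34 35 36
f 34 36 28
f 35 25 37
f 35 37 36
f 36 37 38
f 36 38 28
f 37 25 39
f 37 39 38
f 38 39 40
f 38 40 28
f 39 25 41
f 39 41 40
f 40 41 42
f 40 42 28
f 41 25 43
f 41 43 42
f 42 43 44
f 42 44 28
f 43 25 26
f 43 26 44
f 44 26 27
f 44 27 28
f 46 45 49
f 46 49 47
f 47 49 50
f 47 50 48
f 49 45 51
f 49 51 50
f 50 51 52
f 50 52 48
f 51 45 53
f 51 53 52
f 52 53 54
f 52 54 48
f 53 45 55
f 53 55 54
f 54 55 56
f 54 56 48
f 55 45 57
f 55 57 56
f 56 57 58
f 56 58 48
f 57 45 59
f 57 59 58
f 58 59 60
f 58 60 48
f 59 45 61
f 59 61 60
f 60 61 62
f 60 62 48
f 61 45 46
f 61 46 62
f 62 46 47
f 62 47 48
f 64 63 66
f 64 66 65
f 66 63 67
f 66 67 65
f 67 63 68
f 67 68 65
f 68 63 69
f 68 69 65
f 69 63 70
f 69 70 65
f 70 63 71
f 70 71 65
f 71 63 72
f 71 72 65
f 72 63 73
f 72 73 65
f 73 63 64
f 73 64 65
f 75 74 77
f 75 77 76
f 77 74 78
f 77 78 76
f 78 74 79
f 78 79 76
f 79 74 80
f 79 80 76
f 80 74 81
f 80 81 76
f 81 74 82
f 81 82 76
f 82 74 83
f 82 83 76
f 83 74 84
f 83 84 76
f 84 74 85
f 84 85 76
f 85 74 86
f 85 86 76
f 86 74 87
f 86 87 76
f 87 74 88
f 87 88 76
f 88 74 75
f 88 75 76

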